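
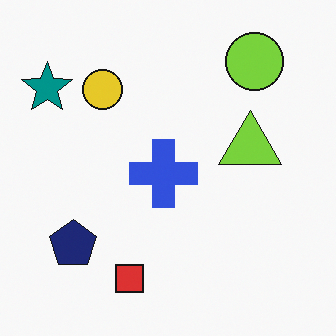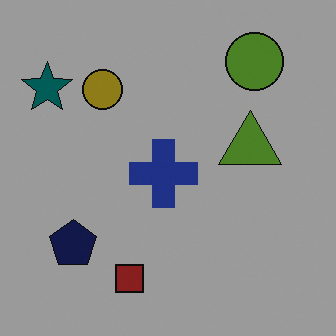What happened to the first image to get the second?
The image was substantially darkened.

Every pixel — background and shapes alike — is uniformly darkened.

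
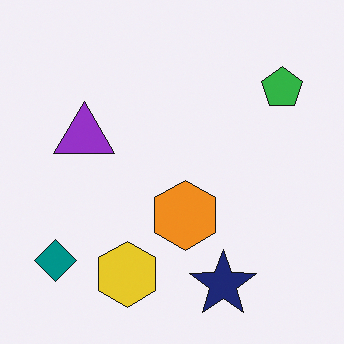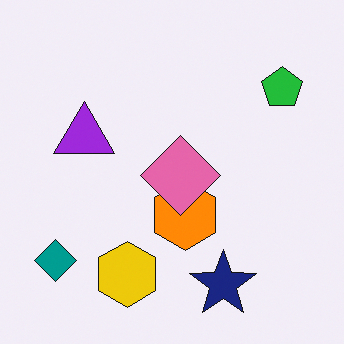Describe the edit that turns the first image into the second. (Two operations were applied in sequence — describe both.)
Slightly oversaturated, then overlaid with an additional pink diamond.

All colors are more vivid — a global saturation change. A pink diamond appears in the second image that is absent from the first.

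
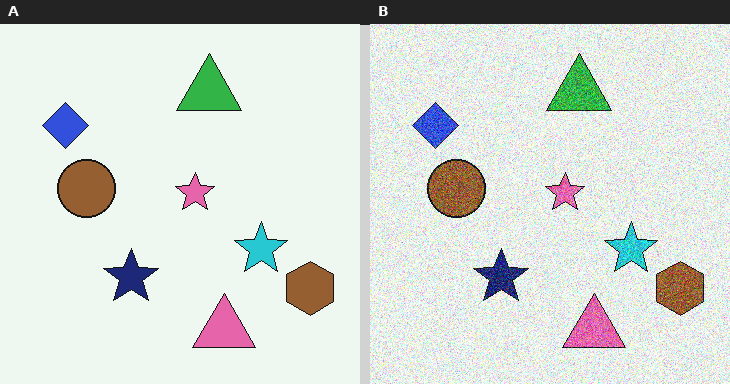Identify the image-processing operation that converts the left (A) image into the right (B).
The right (B) image is the left (A) degraded with heavy additive noise.

Random speckle covers the whole image, including the flat background.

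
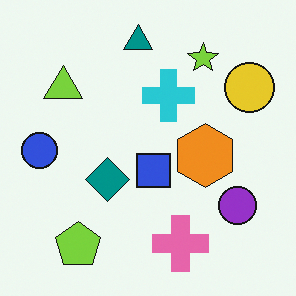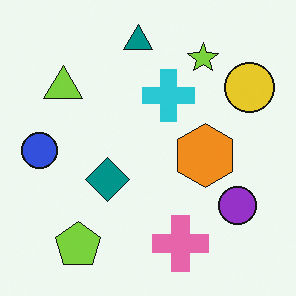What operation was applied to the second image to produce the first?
The transformation is: overlaid with an additional blue square.

A blue square appears in the first image that is absent from the second.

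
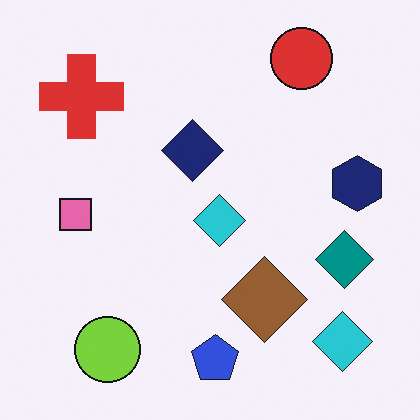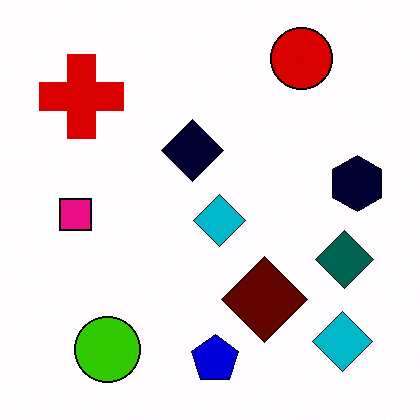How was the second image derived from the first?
Given much higher contrast.

Tones are pushed away from mid-grey across the whole image — a global contrast change.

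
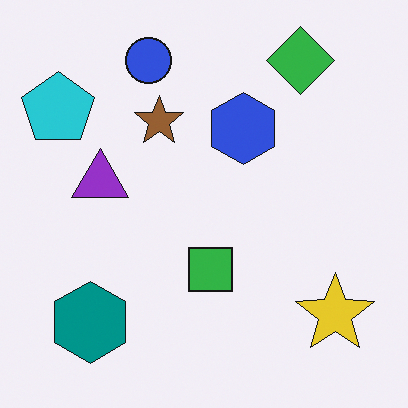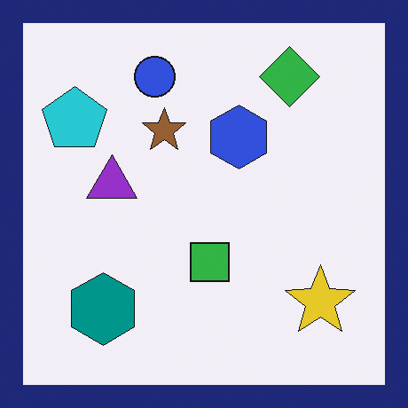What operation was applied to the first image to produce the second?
It was framed with a navy border.

A solid navy frame runs around the edge of the second image, with the content slightly shrunk inside it.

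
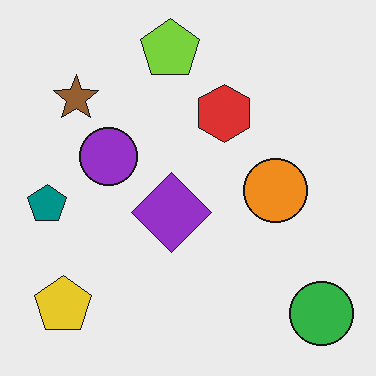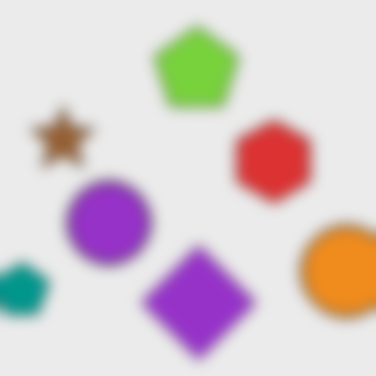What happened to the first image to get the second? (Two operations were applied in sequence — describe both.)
This is the original image cropped to a modestly smaller region and rescaled, then heavily blurred.

The visible shapes are larger and the field of view is narrower; shapes near the original edges may be partly or wholly outside the frame — a crop-and-rescale. Shape edges and outlines are uniformly softened across the whole image.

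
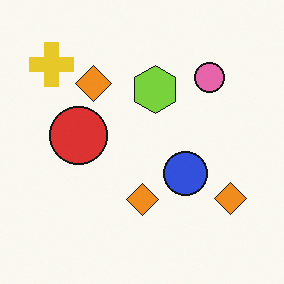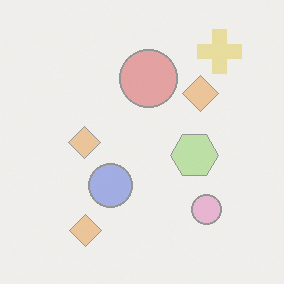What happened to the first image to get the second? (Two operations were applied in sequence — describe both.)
The second image is the first given much lower contrast, then rotated 90° clockwise.

Tones are pushed toward mid-grey across the whole image — a global contrast change. The yellow cross sits in the top-left of the first image and the top-right of the second — consistent with a whole-image 90° clockwise rotation.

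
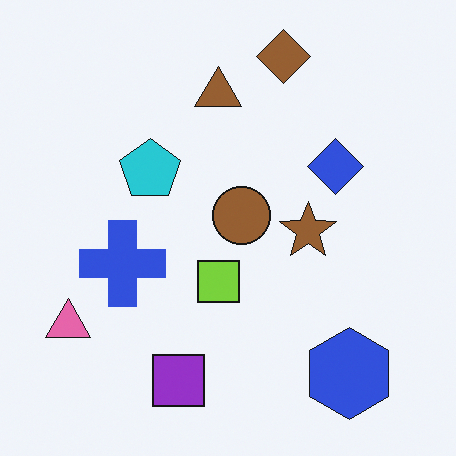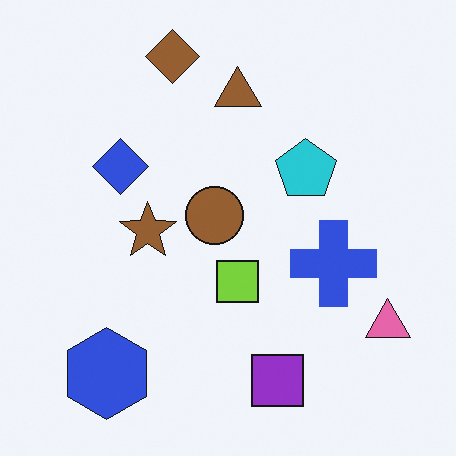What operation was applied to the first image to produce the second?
The image was flipped horizontally (left ↔ right).

The pink triangle is in the bottom-left of the first image and the bottom-right of the second — shapes on opposite sides of the vertical midline have swapped in a mirror flip.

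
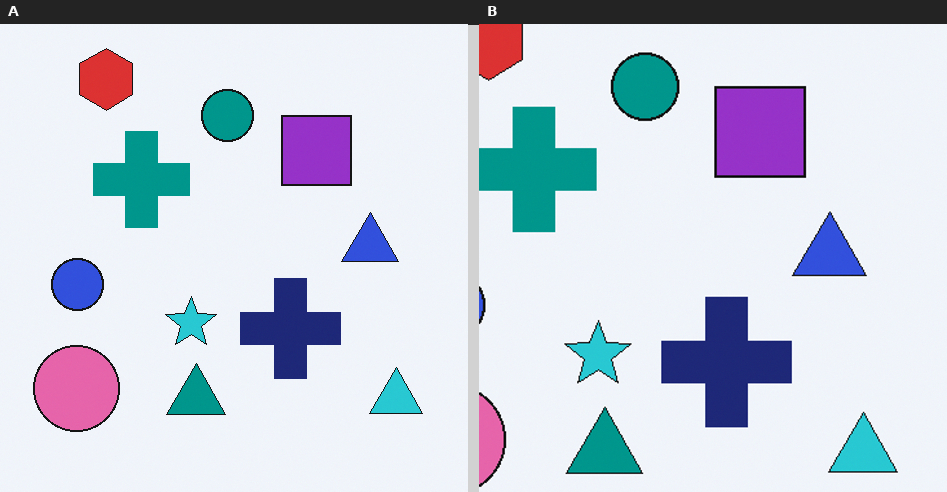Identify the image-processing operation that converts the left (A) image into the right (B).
It was cropped slightly and scaled back up.

The visible shapes are larger and the field of view is narrower; shapes near the original edges may be partly or wholly outside the frame — a crop-and-rescale.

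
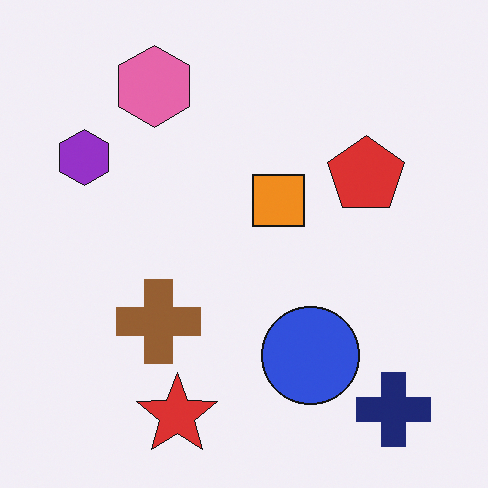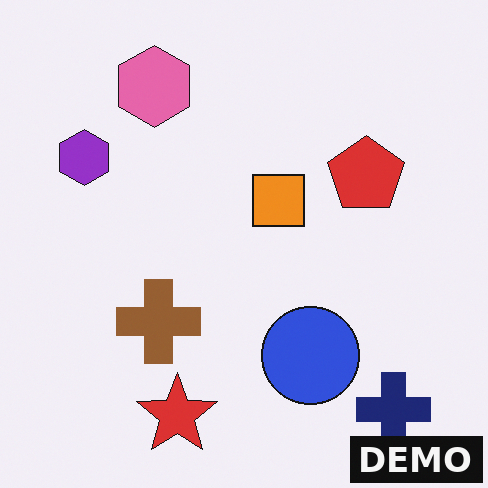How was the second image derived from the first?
It was watermarked with the text "DEMO" in the lower-right corner.

A dark label reading "DEMO" appears in the lower-right corner.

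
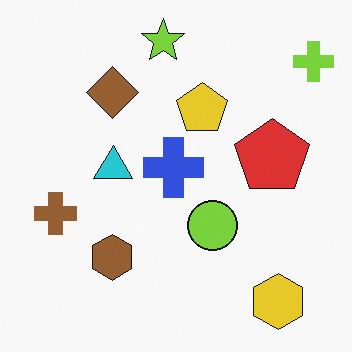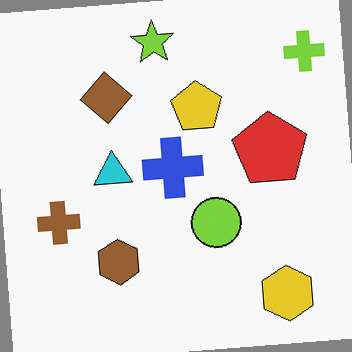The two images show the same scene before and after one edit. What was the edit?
Rotated counter-clockwise by a small amount.

Every shape is tilted by the same angle and the image corners show triangular fill wedges — a whole-image rotation by a non-right angle.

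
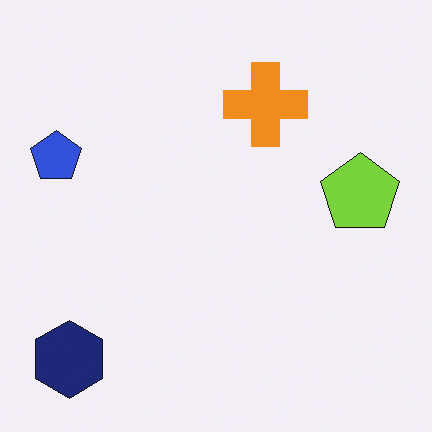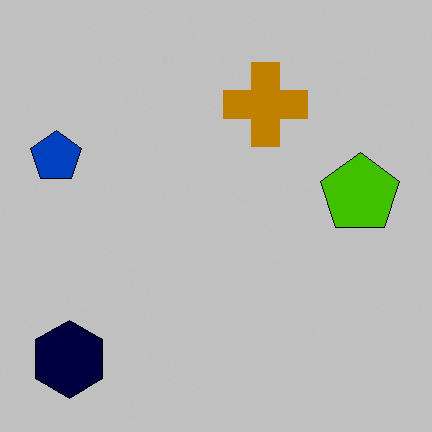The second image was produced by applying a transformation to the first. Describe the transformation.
The second image is the first heavily posterized to just a handful of flat colors.

Each flat color has snapped to a coarser quantized level — most visibly, the near-white background has dropped to a flat grey.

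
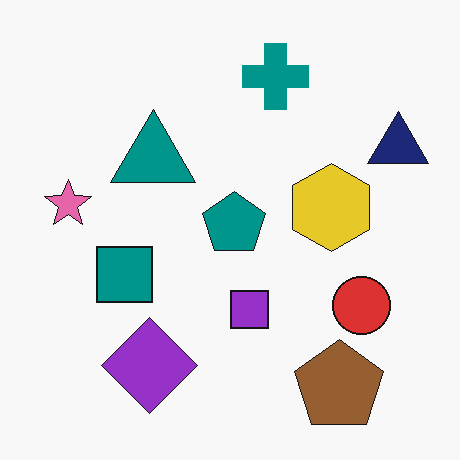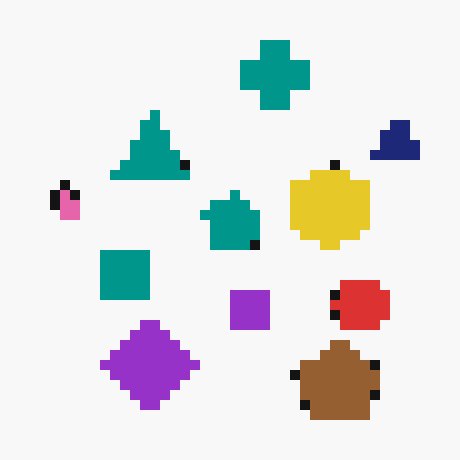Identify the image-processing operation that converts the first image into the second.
The transformation is: coarsely pixelated.

Shapes are reduced to large square blocks; fine edges and outlines are lost — a downscale-then-upscale (mosaic) effect.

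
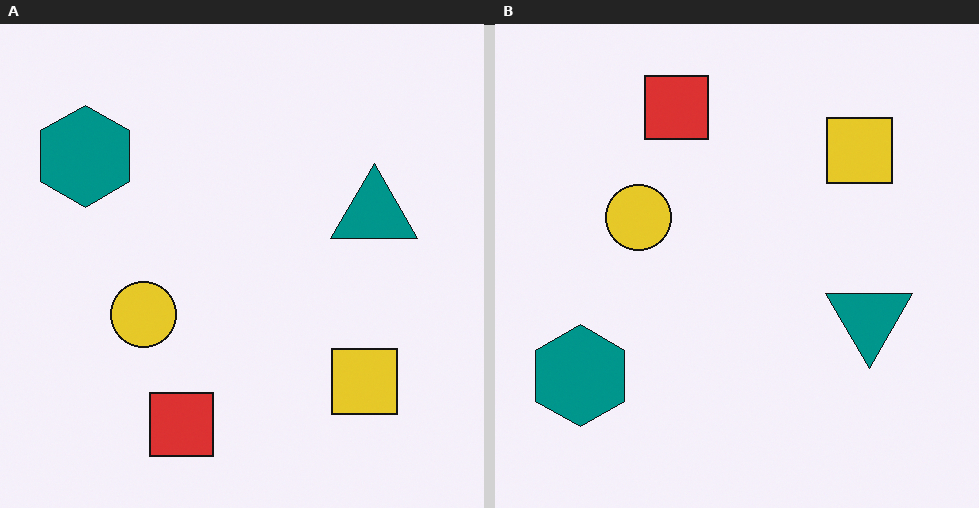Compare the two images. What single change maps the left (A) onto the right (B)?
This is the original image flipped vertically (top ↔ bottom).

The red square is in the bottom of the left (A) image and the top of the right (B) — shapes on opposite sides of the horizontal midline have swapped in a mirror flip.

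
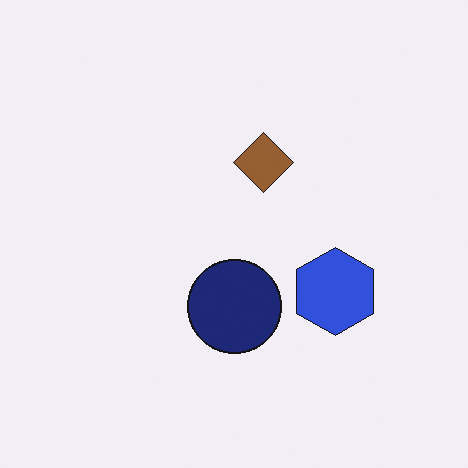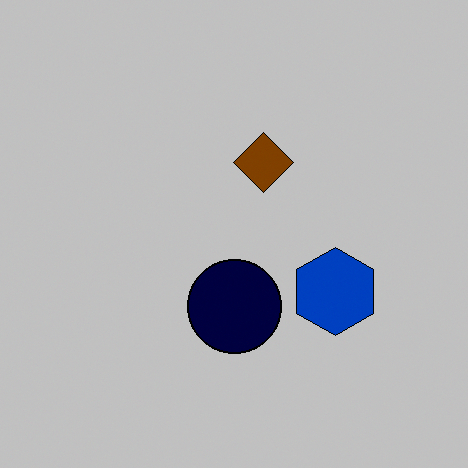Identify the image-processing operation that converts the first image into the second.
The second image is the first heavily posterized to just a handful of flat colors.

Each flat color has snapped to a coarser quantized level — most visibly, the near-white background has dropped to a flat grey.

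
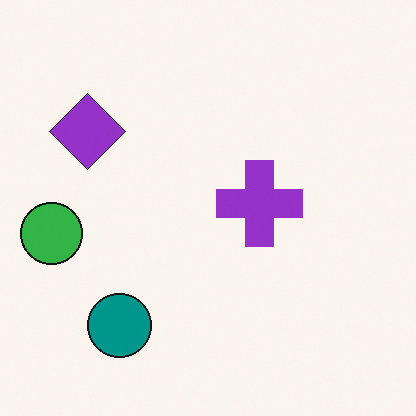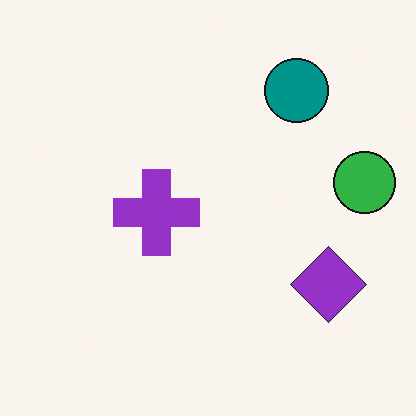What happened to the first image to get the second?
The second image is the first rotated 180°.

The green circle sits in the left of the first image and the right of the second — consistent with a whole-image 180° rotation.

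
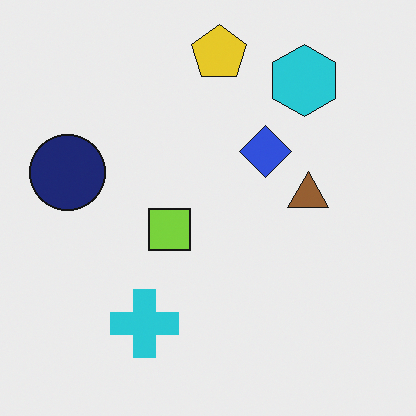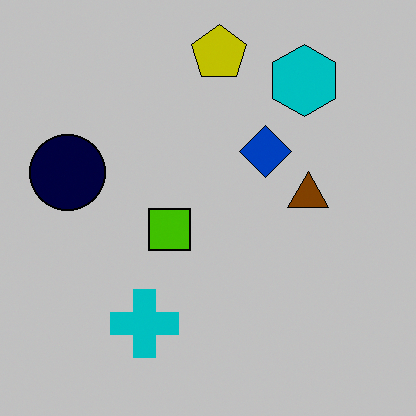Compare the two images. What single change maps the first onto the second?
This is the original image aggressively posterized.

Each flat color has snapped to a coarser quantized level — most visibly, the near-white background has dropped to a flat grey.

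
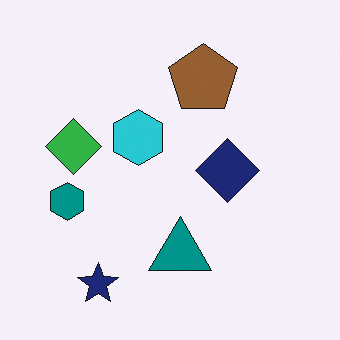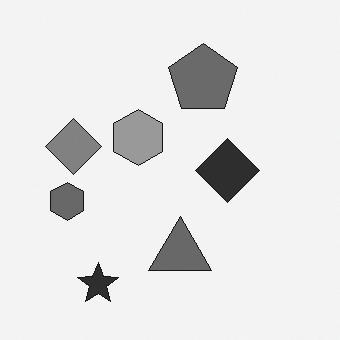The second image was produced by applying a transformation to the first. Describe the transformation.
The transformation is: converted to grayscale.

All color is removed — every shape is now a shade of grey.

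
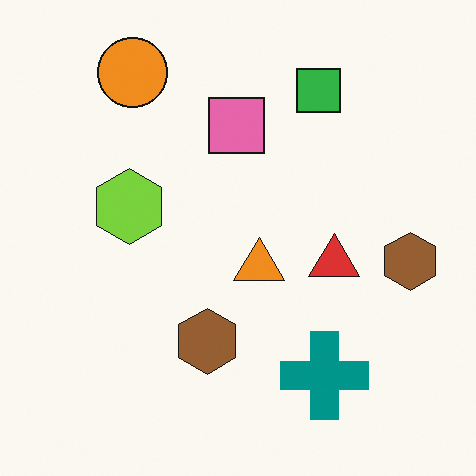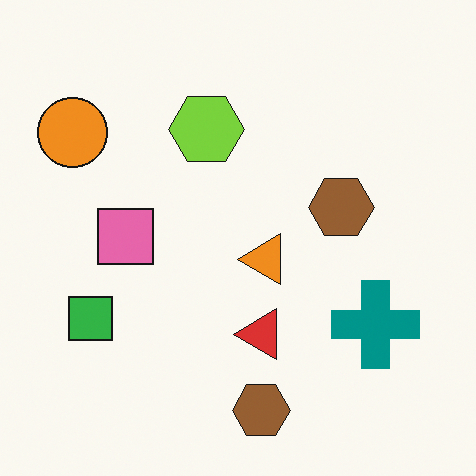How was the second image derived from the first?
The second image is the first transposed (reflected across the top-left ↔ bottom-right diagonal).

Shapes have swapped their row and column positions — what was in the top-right is now in the bottom-left — a diagonal reflection.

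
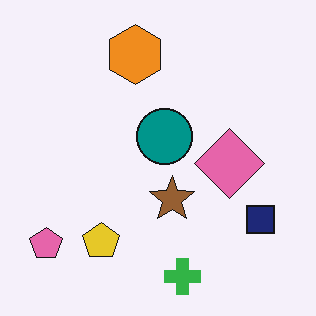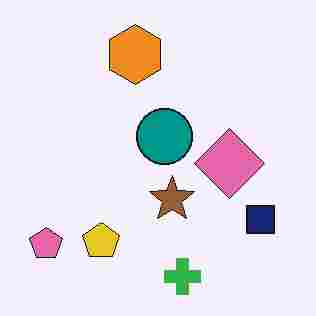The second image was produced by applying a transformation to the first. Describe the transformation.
It was heavily JPEG-compressed with obvious blocking artifacts.

Blocky 8×8 compression artifacts appear around shape edges and the flat background shows ringing — characteristic JPEG degradation.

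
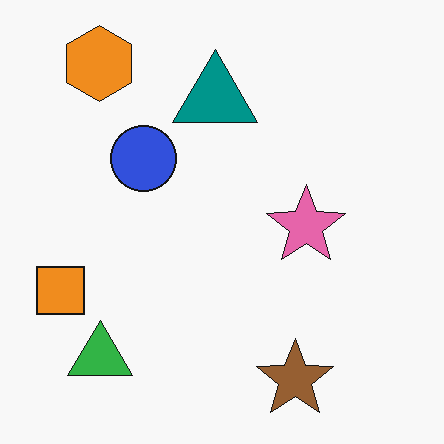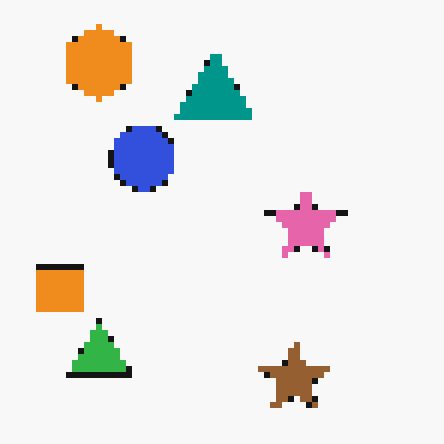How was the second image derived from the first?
The image was moderately pixelated.

Shapes are reduced to large square blocks; fine edges and outlines are lost — a downscale-then-upscale (mosaic) effect.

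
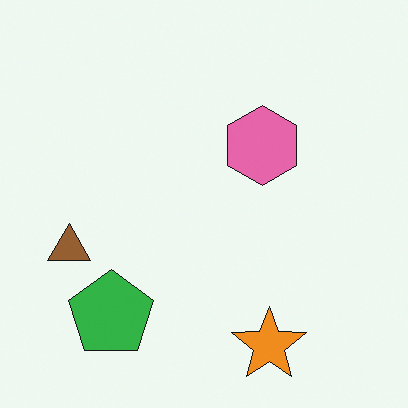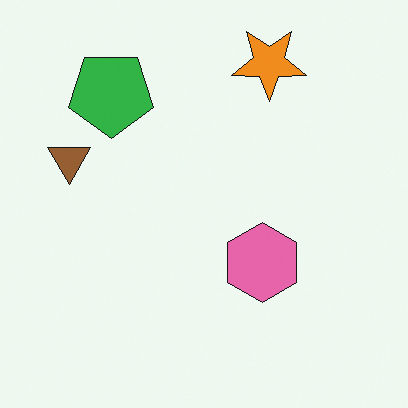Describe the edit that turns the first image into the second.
The transformation is: flipped vertically (top ↔ bottom).

The orange star is in the bottom of the first image and the top of the second — shapes on opposite sides of the horizontal midline have swapped in a mirror flip.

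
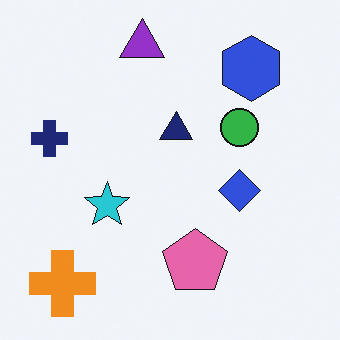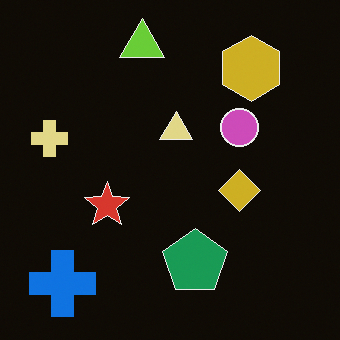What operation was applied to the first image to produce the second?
Color-inverted (negative).

The light background has become dark and every shape's color is its complement — a photographic negative.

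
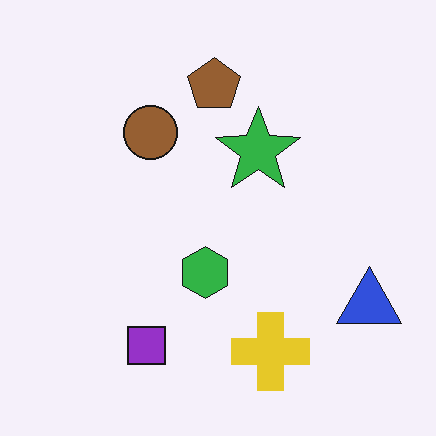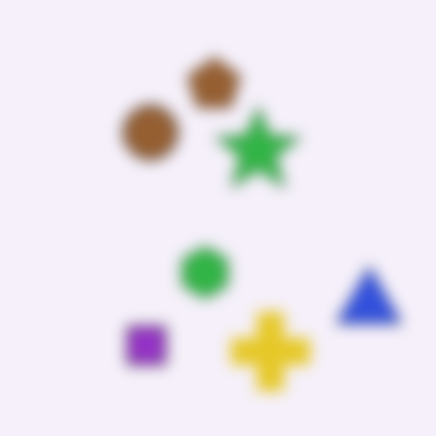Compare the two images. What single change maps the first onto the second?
The image was strongly gaussian-blurred.

Shape edges and outlines are uniformly softened across the whole image.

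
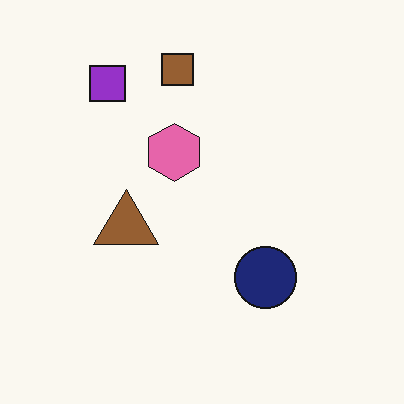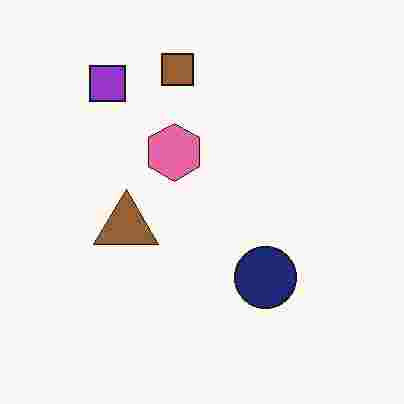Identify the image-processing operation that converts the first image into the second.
This is the original image heavily JPEG-compressed with obvious blocking artifacts.

Blocky 8×8 compression artifacts appear around shape edges and the flat background shows ringing — characteristic JPEG degradation.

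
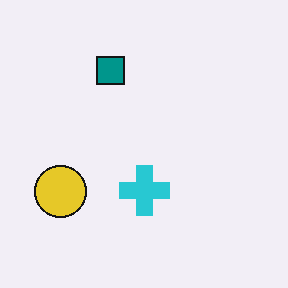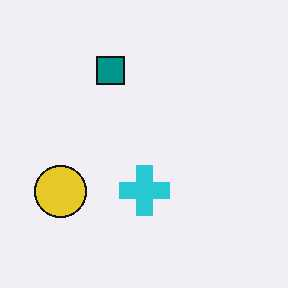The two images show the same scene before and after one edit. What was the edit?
The image was given moderate JPEG compression.

Blocky 8×8 compression artifacts appear around shape edges and the flat background shows ringing — characteristic JPEG degradation.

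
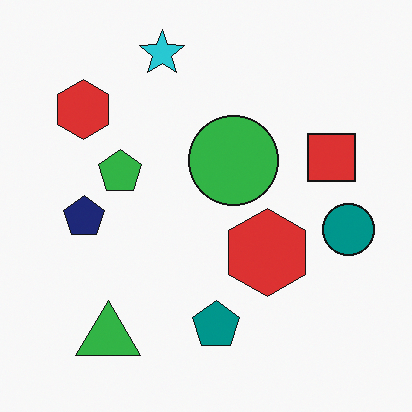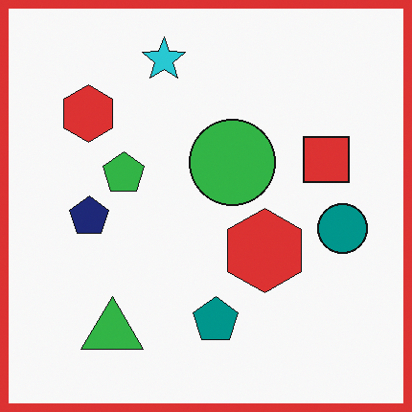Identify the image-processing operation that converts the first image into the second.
The second image is the first framed with a red border.

A solid red frame runs around the edge of the second image, with the content slightly shrunk inside it.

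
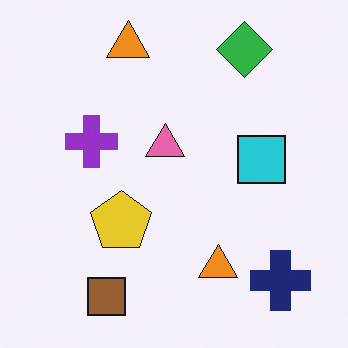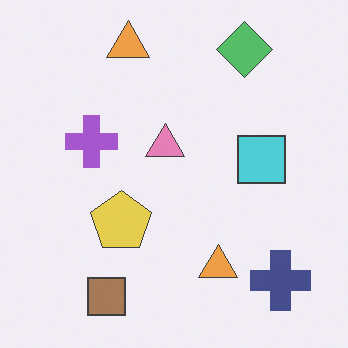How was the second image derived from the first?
The image was given slightly reduced contrast.

Tones are pushed toward mid-grey across the whole image — a global contrast change.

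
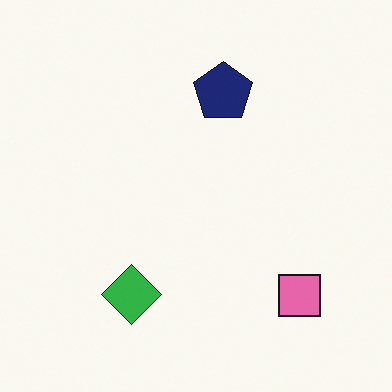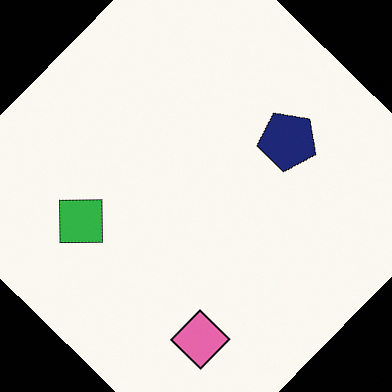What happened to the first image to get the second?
The image was rotated clockwise by a large amount — several tens of degrees.

Every shape is tilted by the same angle and the image corners show triangular fill wedges — a whole-image rotation by a non-right angle.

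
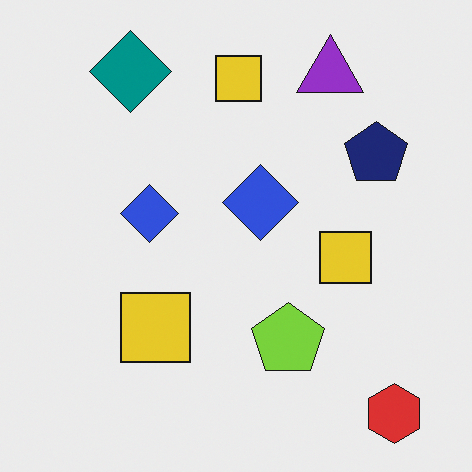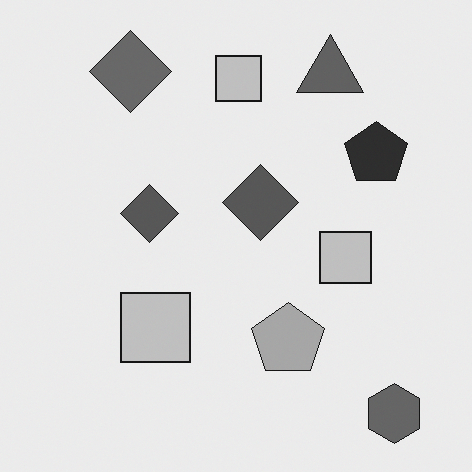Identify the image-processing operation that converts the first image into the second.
The second image is the first converted to grayscale.

All color is removed — every shape is now a shade of grey.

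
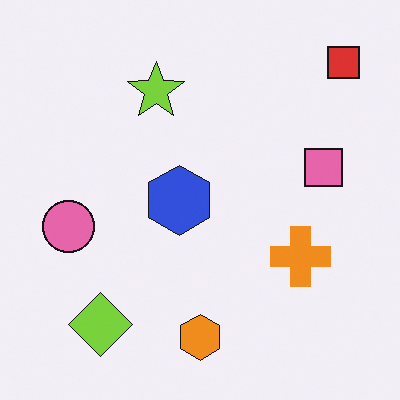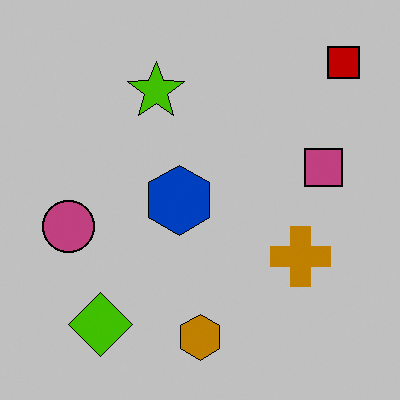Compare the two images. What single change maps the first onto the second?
The second image is the first heavily posterized to just a handful of flat colors.

Each flat color has snapped to a coarser quantized level — most visibly, the near-white background has dropped to a flat grey.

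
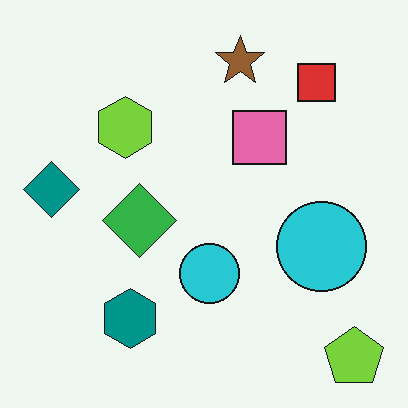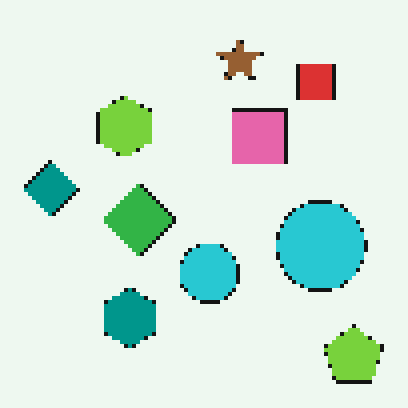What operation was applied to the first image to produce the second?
It was lightly pixelated (a mild mosaic effect).

Shapes are reduced to large square blocks; fine edges and outlines are lost — a downscale-then-upscale (mosaic) effect.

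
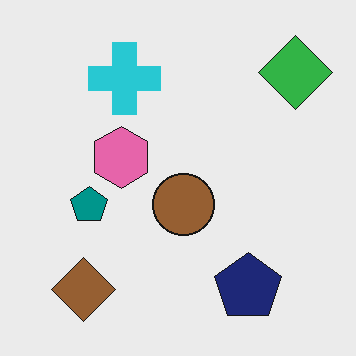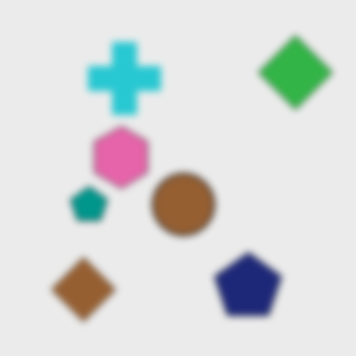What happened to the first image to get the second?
The image was noticeably gaussian-blurred.

Shape edges and outlines are uniformly softened across the whole image.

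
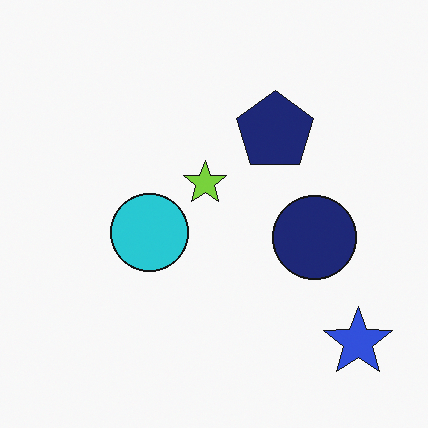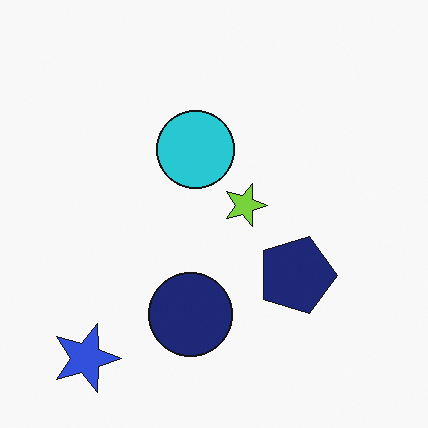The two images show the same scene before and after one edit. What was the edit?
The transformation is: rotated 90° clockwise.

The blue star sits in the bottom-right of the first image and the bottom-left of the second — consistent with a whole-image 90° clockwise rotation.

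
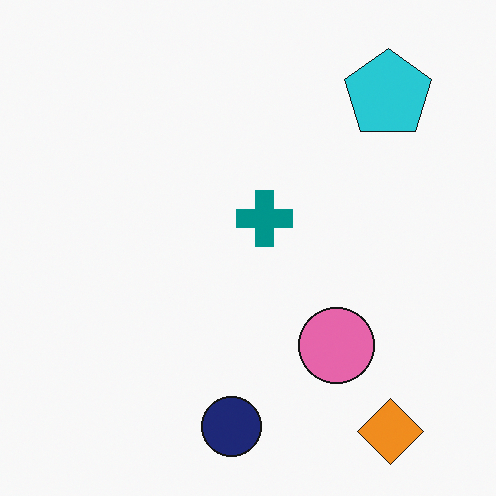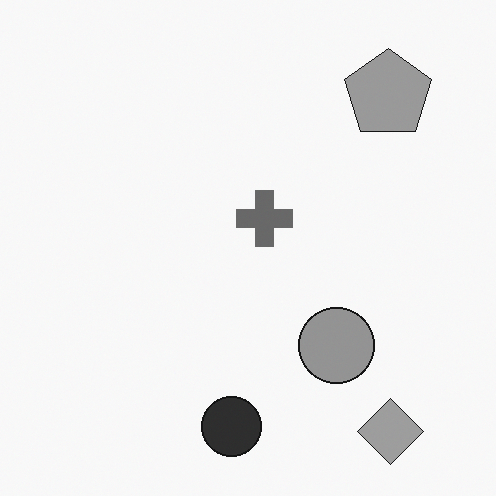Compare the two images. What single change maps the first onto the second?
It was converted to grayscale.

All color is removed — every shape is now a shade of grey.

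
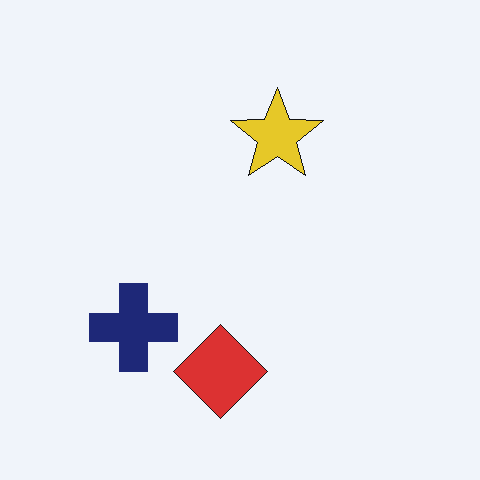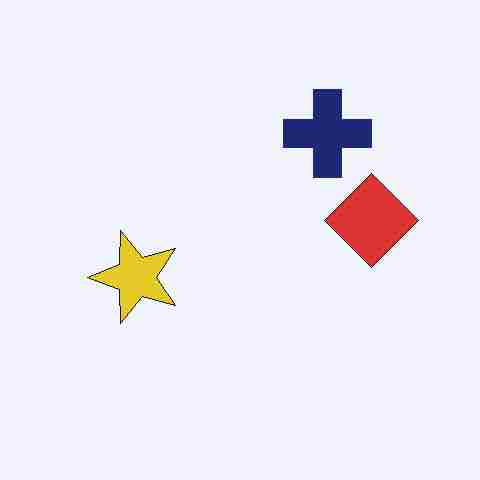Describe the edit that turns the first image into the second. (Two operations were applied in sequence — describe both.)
This is the original image degraded with heavy JPEG compression, then transposed (reflected across the top-left ↔ bottom-right diagonal).

Blocky 8×8 compression artifacts appear around shape edges and the flat background shows ringing — characteristic JPEG degradation. Shapes have swapped their row and column positions — what was in the top-right is now in the bottom-left — a diagonal reflection.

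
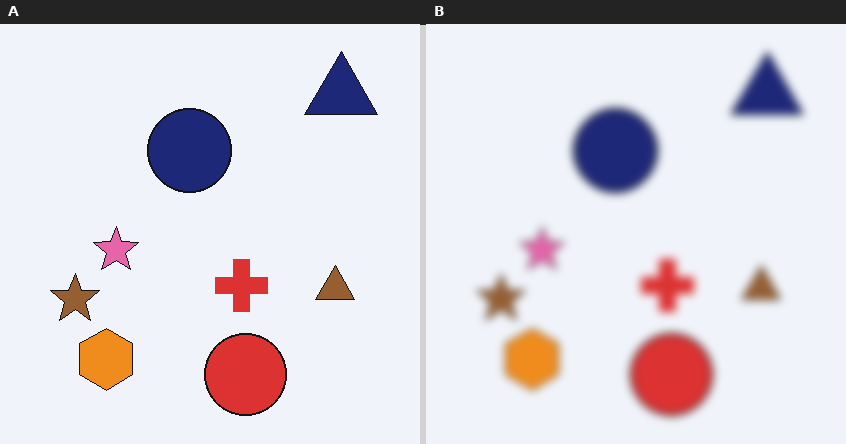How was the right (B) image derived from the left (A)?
The right (B) image is the left (A) noticeably gaussian-blurred.

Shape edges and outlines are uniformly softened across the whole image.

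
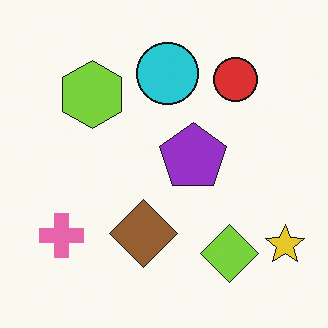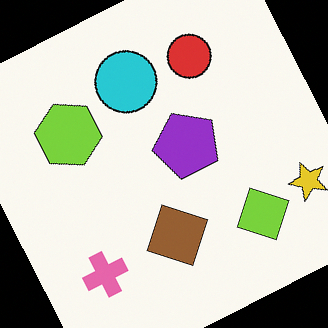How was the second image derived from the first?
This is the original image rotated counter-clockwise by a clearly visible amount.

Every shape is tilted by the same angle and the image corners show triangular fill wedges — a whole-image rotation by a non-right angle.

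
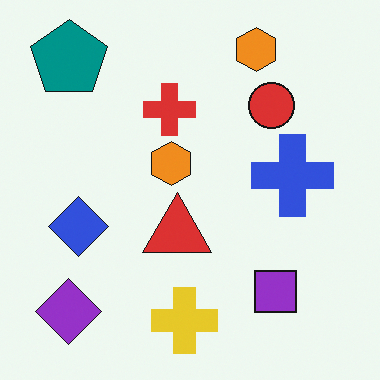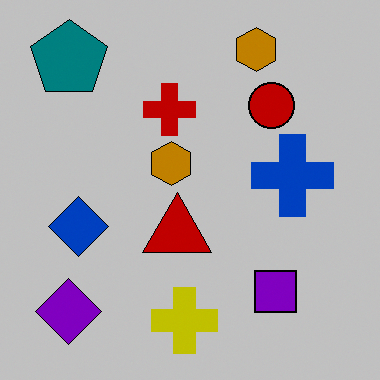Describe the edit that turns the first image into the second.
The second image is the first aggressively posterized.

Each flat color has snapped to a coarser quantized level — most visibly, the near-white background has dropped to a flat grey.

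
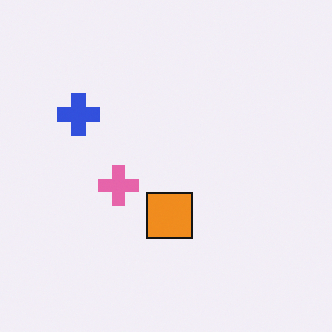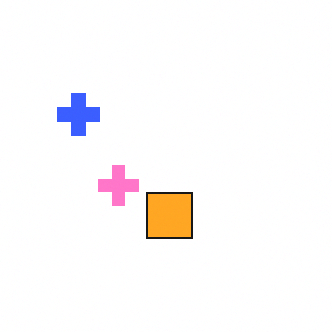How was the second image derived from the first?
Brightened a little.

Every pixel — background and shapes alike — is uniformly brightened.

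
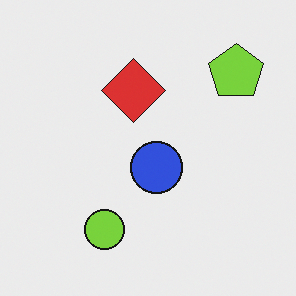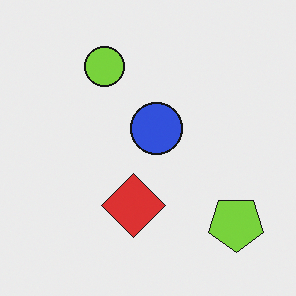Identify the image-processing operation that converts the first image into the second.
This is the original image flipped vertically (top ↔ bottom).

The lime circle is in the bottom of the first image and the top of the second — shapes on opposite sides of the horizontal midline have swapped in a mirror flip.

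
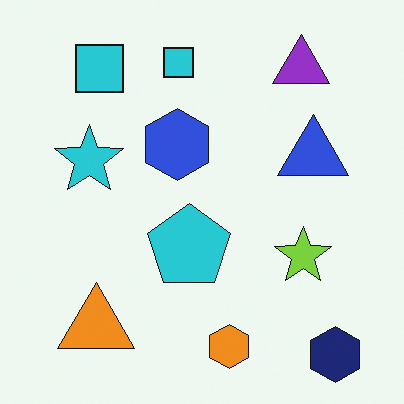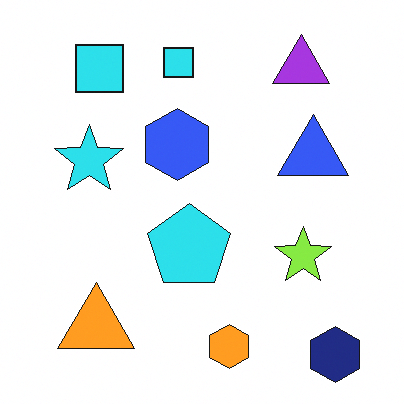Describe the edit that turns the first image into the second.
The image was slightly brightened.

Every pixel — background and shapes alike — is uniformly brightened.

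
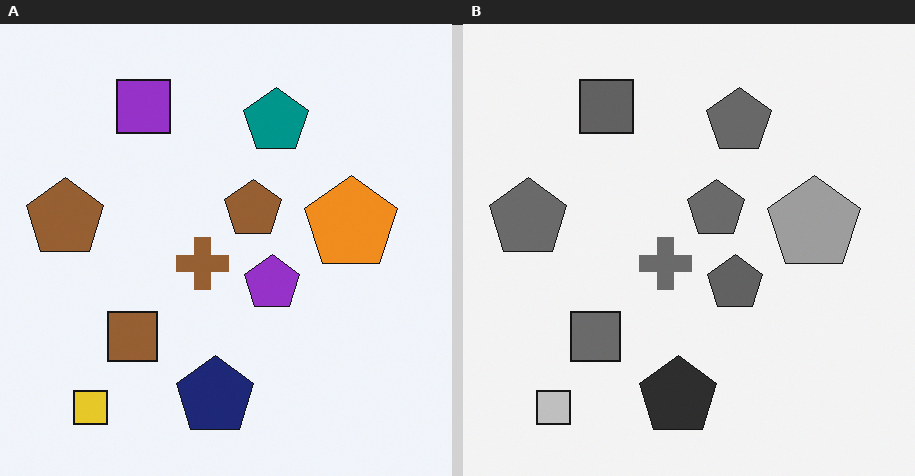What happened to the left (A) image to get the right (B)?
The image was converted to grayscale.

All color is removed — every shape is now a shade of grey.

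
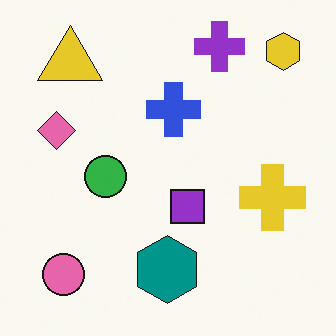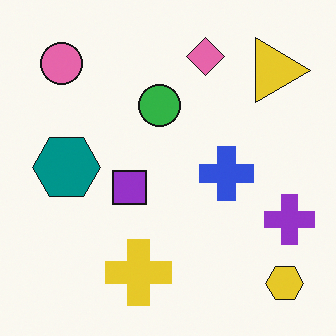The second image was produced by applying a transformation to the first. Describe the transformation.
The second image is the first rotated 90° clockwise.

The yellow hexagon sits in the top-right of the first image and the bottom-right of the second — consistent with a whole-image 90° clockwise rotation.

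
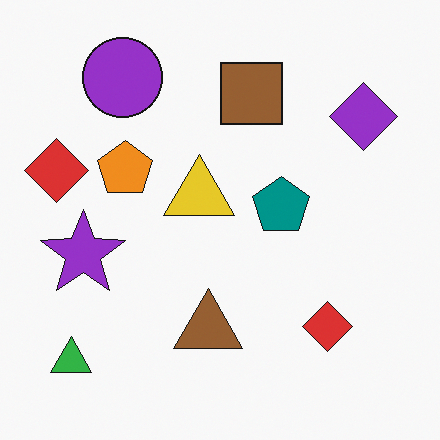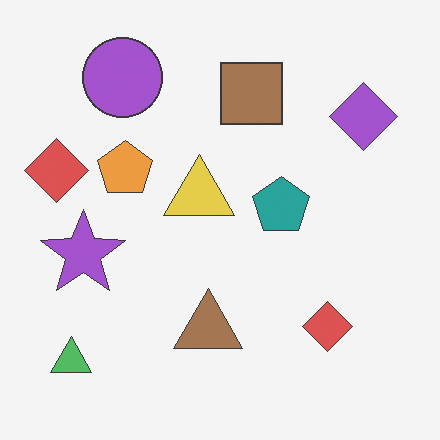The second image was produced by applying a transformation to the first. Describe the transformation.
This is the original image given slightly reduced contrast.

Tones are pushed toward mid-grey across the whole image — a global contrast change.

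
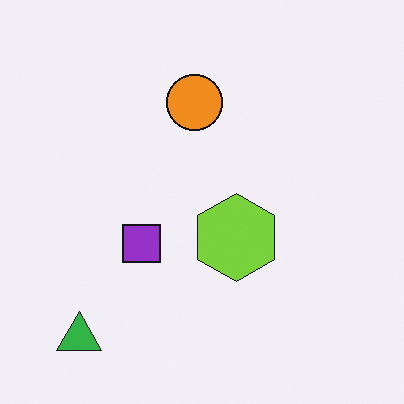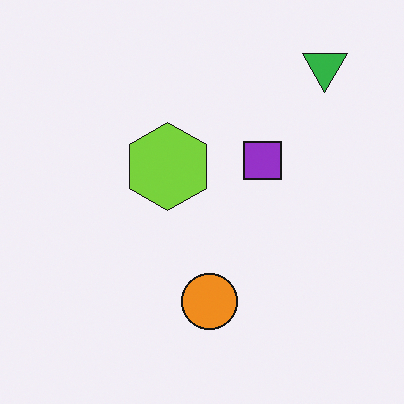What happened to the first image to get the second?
Rotated 180°.

The green triangle sits in the bottom-left of the first image and the top-right of the second — consistent with a whole-image 180° rotation.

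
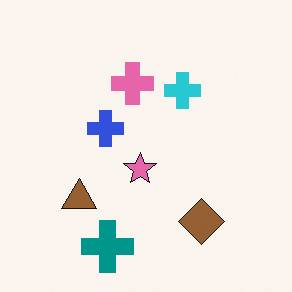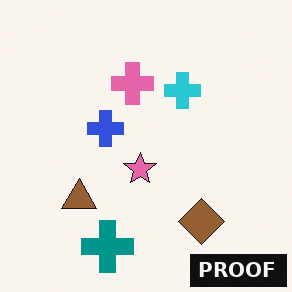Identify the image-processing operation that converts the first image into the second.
The image was watermarked with the text "PROOF" in the lower-right corner.

A dark label reading "PROOF" appears in the lower-right corner.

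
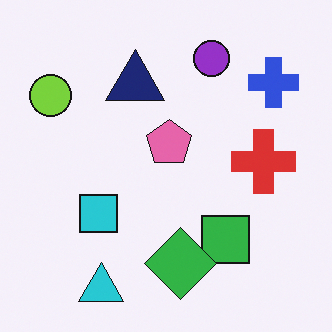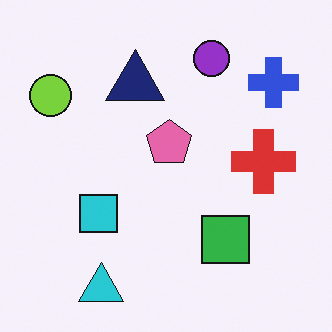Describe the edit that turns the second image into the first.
It was overlaid with an additional green diamond.

A green diamond appears in the first image that is absent from the second.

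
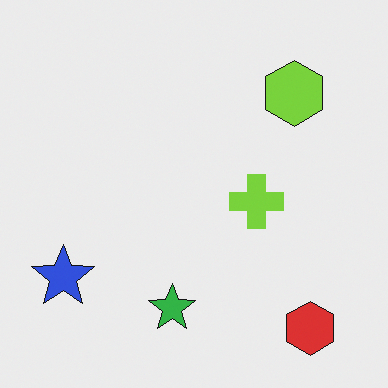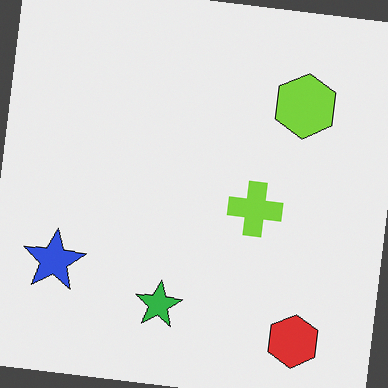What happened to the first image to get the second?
Rotated clockwise by a small amount.

Every shape is tilted by the same angle and the image corners show triangular fill wedges — a whole-image rotation by a non-right angle.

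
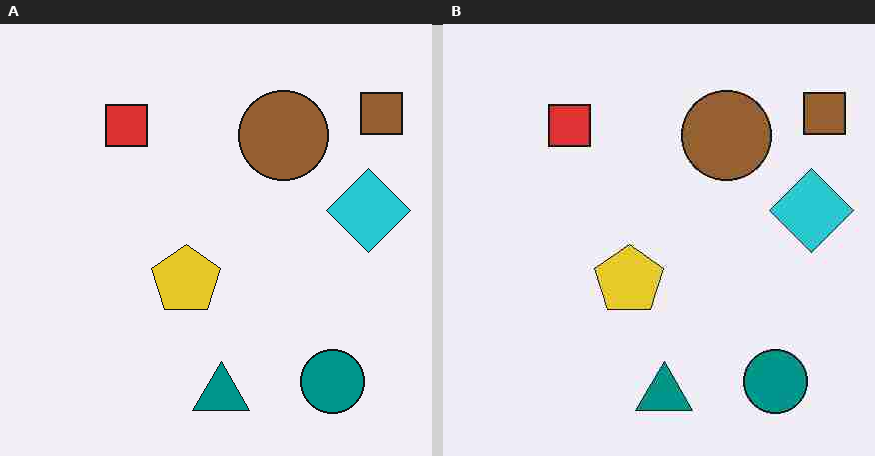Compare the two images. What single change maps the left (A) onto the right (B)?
It was heavily JPEG-compressed with obvious blocking artifacts.

Blocky 8×8 compression artifacts appear around shape edges and the flat background shows ringing — characteristic JPEG degradation.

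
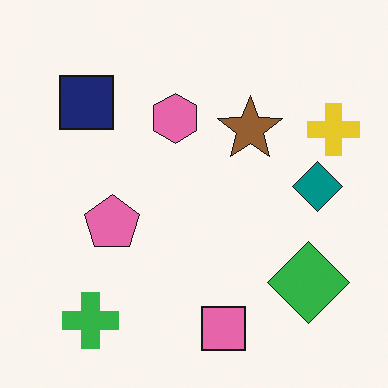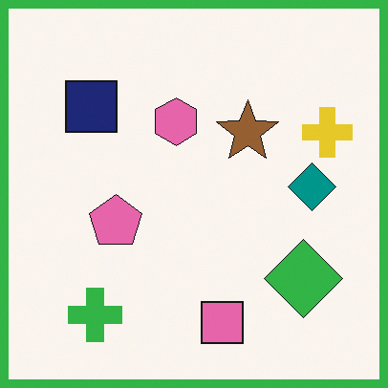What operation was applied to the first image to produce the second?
The second image is the first framed with a green border.

A solid green frame runs around the edge of the second image, with the content slightly shrunk inside it.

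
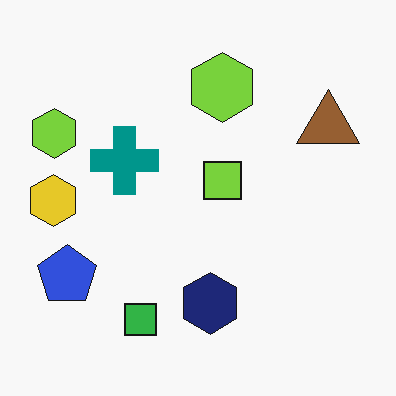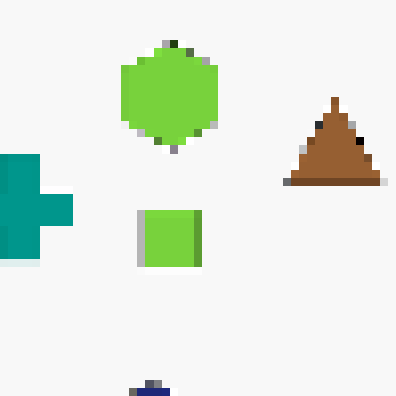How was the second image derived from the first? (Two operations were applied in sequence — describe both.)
This is the original image cropped slightly and scaled back up, then pixelated into visible square blocks.

The visible shapes are larger and the field of view is narrower; shapes near the original edges may be partly or wholly outside the frame — a crop-and-rescale. Shapes are reduced to large square blocks; fine edges and outlines are lost — a downscale-then-upscale (mosaic) effect.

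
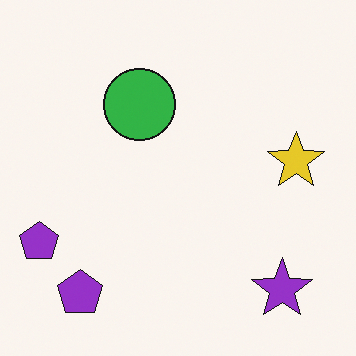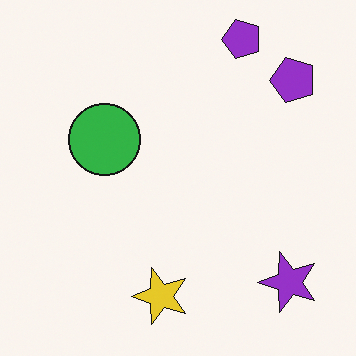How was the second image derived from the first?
Transposed (reflected across the top-left ↔ bottom-right diagonal).

Shapes have swapped their row and column positions — what was in the top-right is now in the bottom-left — a diagonal reflection.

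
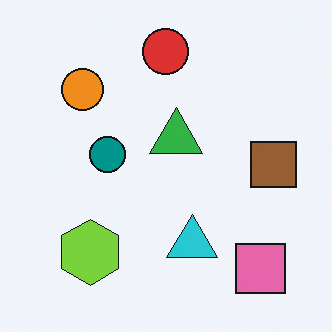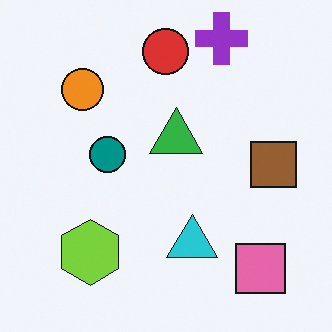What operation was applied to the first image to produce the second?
The transformation is: overlaid with an additional purple cross.

A purple cross appears in the second image that is absent from the first.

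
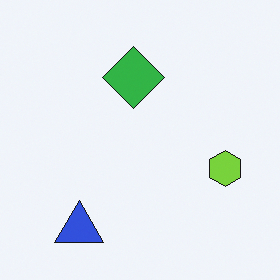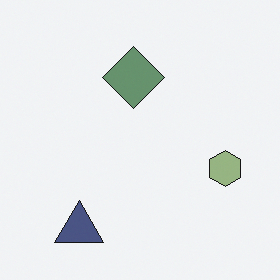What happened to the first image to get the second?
This is the original image heavily desaturated.

All colors are more muted and greyish — a global saturation change.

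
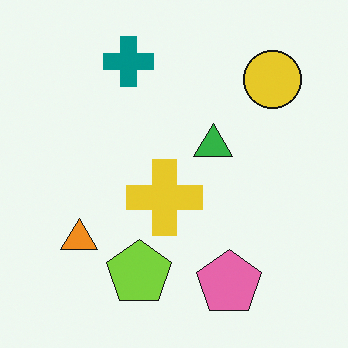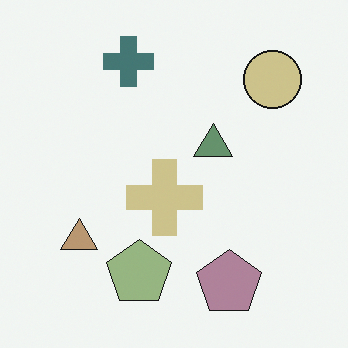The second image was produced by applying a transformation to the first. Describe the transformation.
The image was made much more muted (saturation change).

All colors are more muted and greyish — a global saturation change.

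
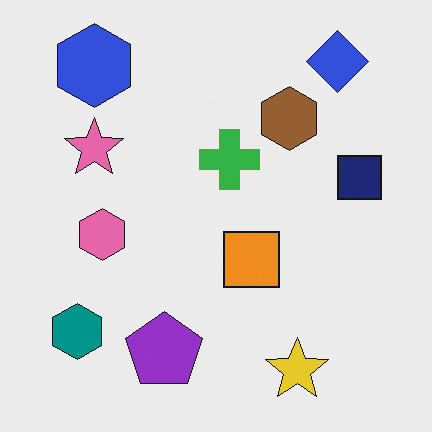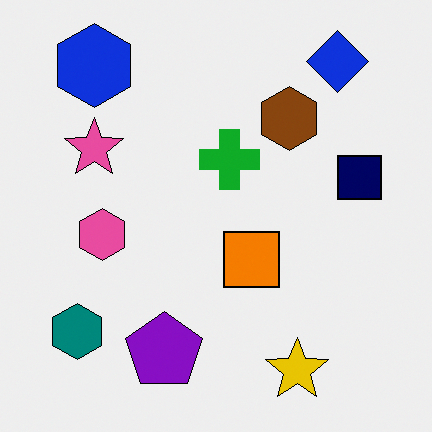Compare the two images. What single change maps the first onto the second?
The image was given slightly increased contrast.

Tones are pushed away from mid-grey across the whole image — a global contrast change.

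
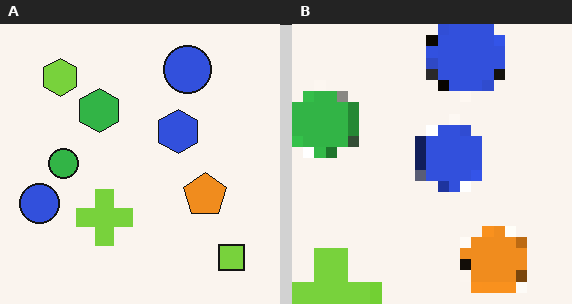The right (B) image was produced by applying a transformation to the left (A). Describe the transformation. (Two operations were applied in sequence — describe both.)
Cropped tightly and scaled back up, then heavily pixelated into large blocks.

The visible shapes are larger and the field of view is narrower; shapes near the original edges may be partly or wholly outside the frame — a crop-and-rescale. Shapes are reduced to large square blocks; fine edges and outlines are lost — a downscale-then-upscale (mosaic) effect.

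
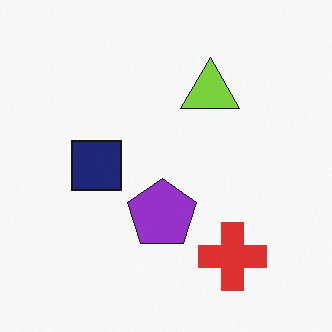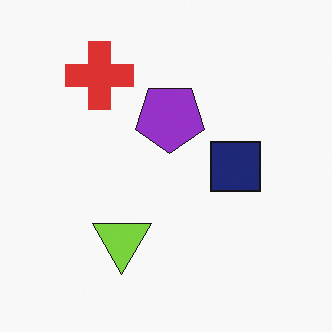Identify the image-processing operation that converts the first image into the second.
It was rotated 180°.

The red cross sits in the bottom-right of the first image and the top-left of the second — consistent with a whole-image 180° rotation.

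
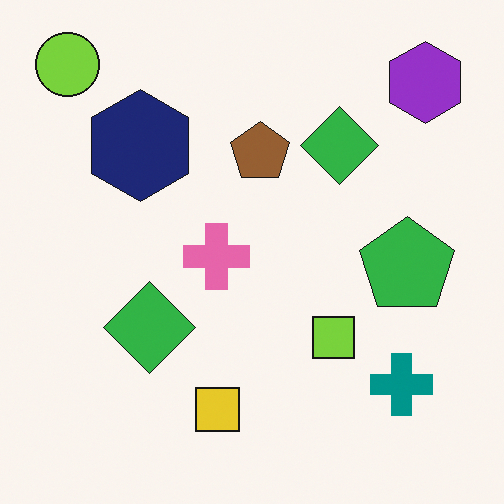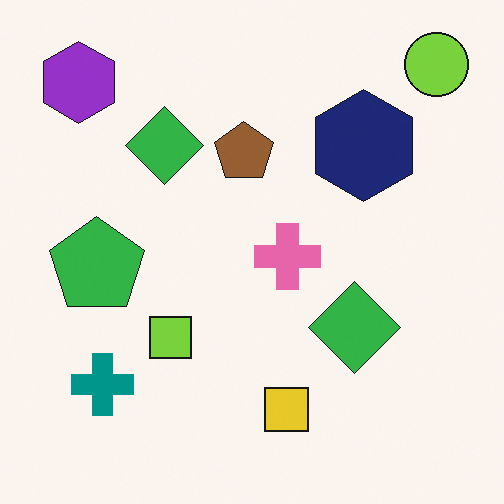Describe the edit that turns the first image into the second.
This is the original image flipped horizontally (left ↔ right).

The lime circle is in the top-left of the first image and the top-right of the second — shapes on opposite sides of the vertical midline have swapped in a mirror flip.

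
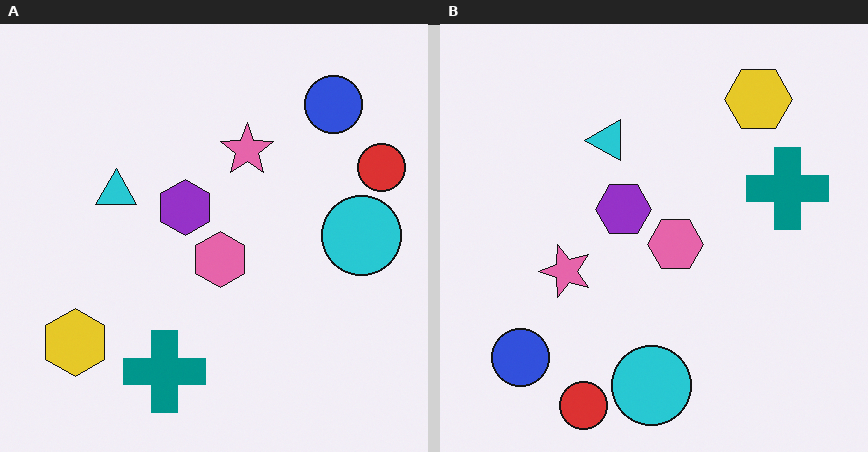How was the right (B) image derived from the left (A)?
Transposed (reflected across the top-left ↔ bottom-right diagonal).

Shapes have swapped their row and column positions — what was in the top-right is now in the bottom-left — a diagonal reflection.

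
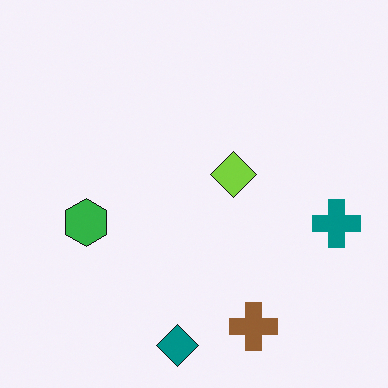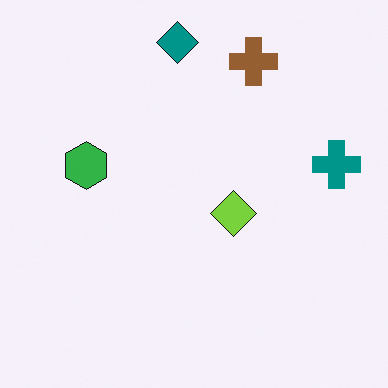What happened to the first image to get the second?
The transformation is: flipped vertically (top ↔ bottom).

The teal diamond is in the bottom of the first image and the top of the second — shapes on opposite sides of the horizontal midline have swapped in a mirror flip.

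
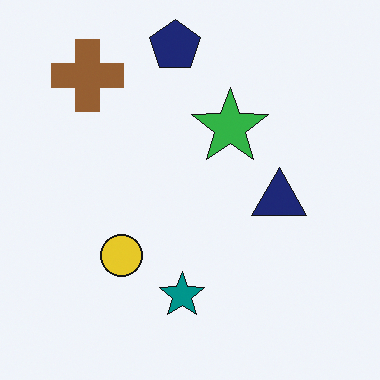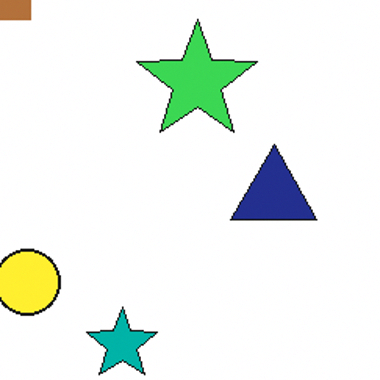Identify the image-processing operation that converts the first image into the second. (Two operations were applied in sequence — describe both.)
It was brightened a little, then cropped to a modestly smaller region and rescaled.

Every pixel — background and shapes alike — is uniformly brightened. The visible shapes are larger and the field of view is narrower; shapes near the original edges may be partly or wholly outside the frame — a crop-and-rescale.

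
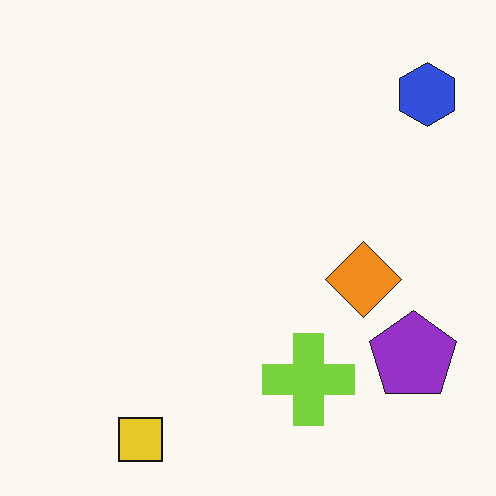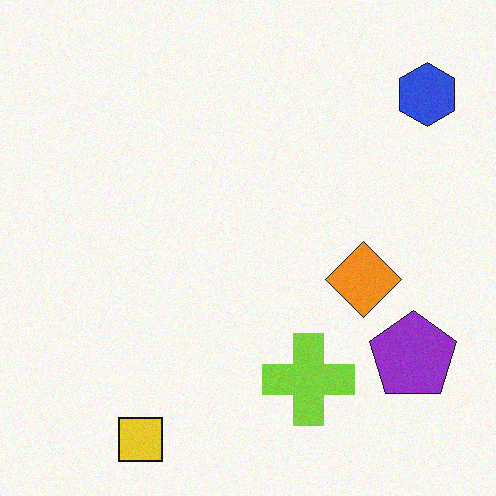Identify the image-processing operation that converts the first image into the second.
The image was degraded with subtle gaussian noise.

Random speckle covers the whole image, including the flat background.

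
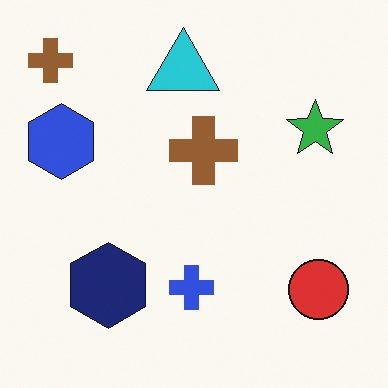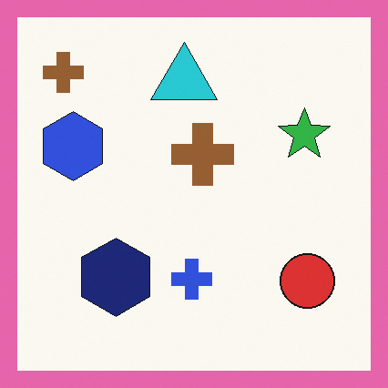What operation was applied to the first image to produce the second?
It was framed with a pink border.

A solid pink frame runs around the edge of the second image, with the content slightly shrunk inside it.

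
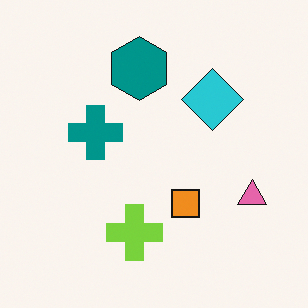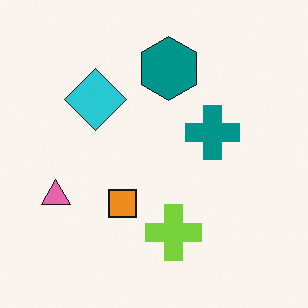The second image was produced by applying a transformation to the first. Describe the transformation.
The transformation is: flipped horizontally (left ↔ right).

The pink triangle is in the right of the first image and the left of the second — shapes on opposite sides of the vertical midline have swapped in a mirror flip.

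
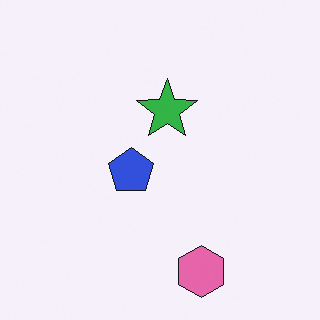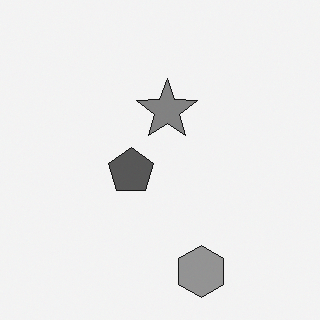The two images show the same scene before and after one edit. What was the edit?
The image was converted to grayscale.

All color is removed — every shape is now a shade of grey.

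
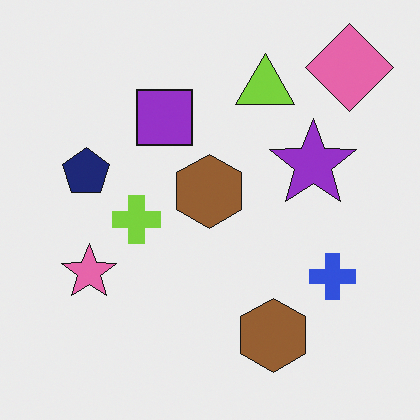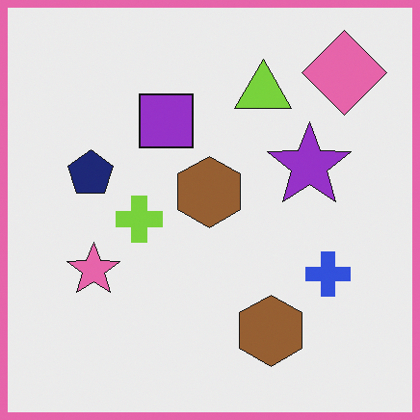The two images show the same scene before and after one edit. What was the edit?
The second image is the first framed with a pink border.

A solid pink frame runs around the edge of the second image, with the content slightly shrunk inside it.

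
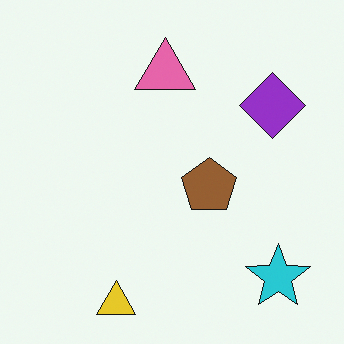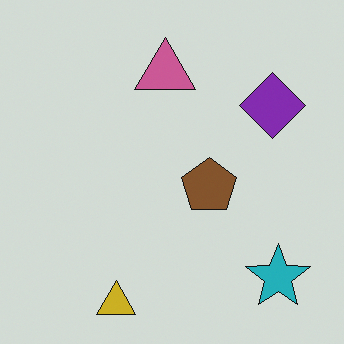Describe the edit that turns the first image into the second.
The image was darkened a little.

Every pixel — background and shapes alike — is uniformly darkened.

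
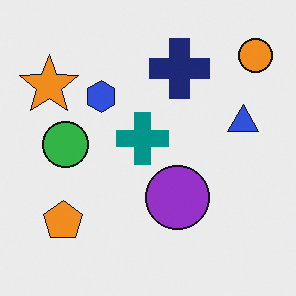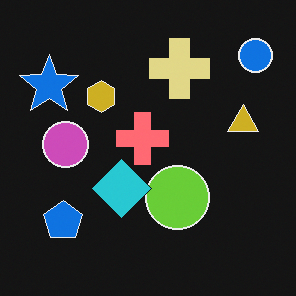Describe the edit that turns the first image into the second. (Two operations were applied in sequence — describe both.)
The transformation is: color-inverted (negative), then overlaid with an additional cyan diamond.

The light background has become dark and every shape's color is its complement — a photographic negative. A cyan diamond appears in the second image that is absent from the first.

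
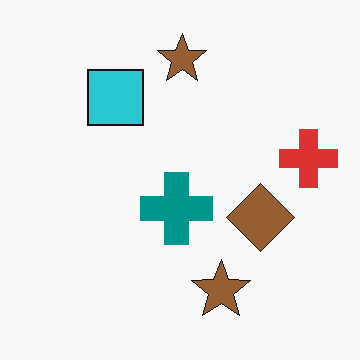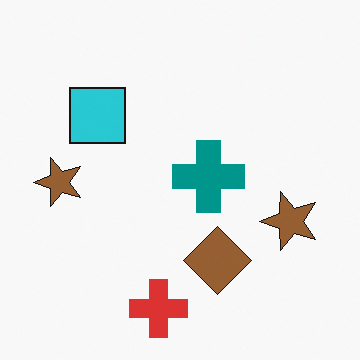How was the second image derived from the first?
Transposed (reflected across the top-left ↔ bottom-right diagonal).

Shapes have swapped their row and column positions — what was in the top-right is now in the bottom-left — a diagonal reflection.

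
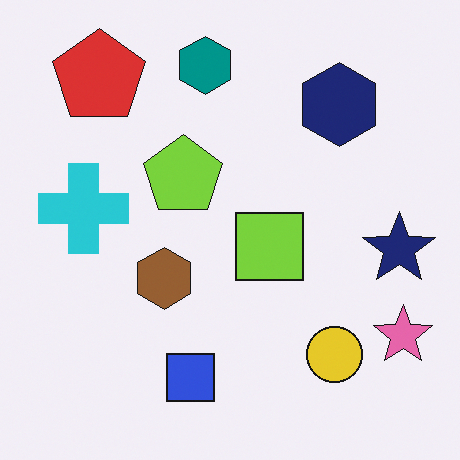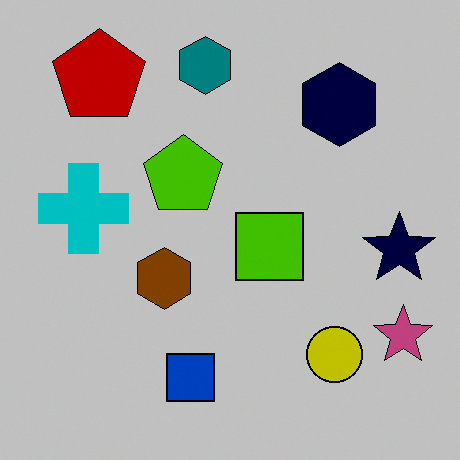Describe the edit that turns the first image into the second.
The second image is the first aggressively posterized.

Each flat color has snapped to a coarser quantized level — most visibly, the near-white background has dropped to a flat grey.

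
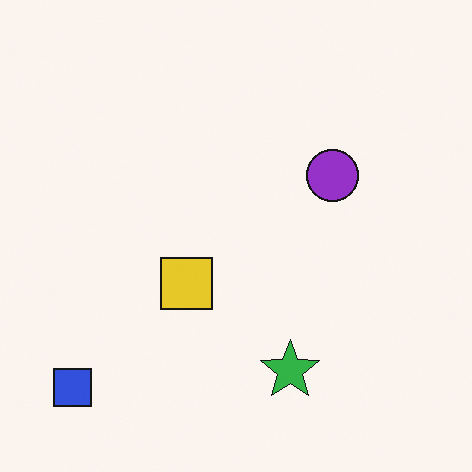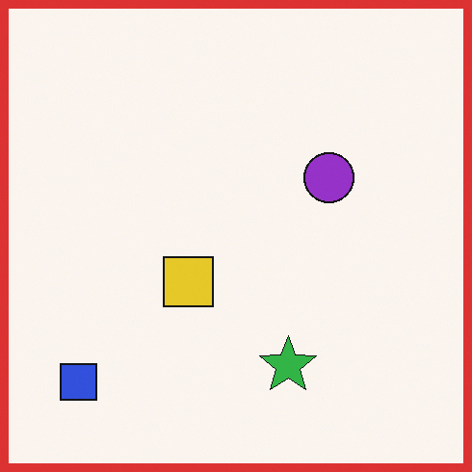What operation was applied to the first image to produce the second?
This is the original image framed with a red border.

A solid red frame runs around the edge of the second image, with the content slightly shrunk inside it.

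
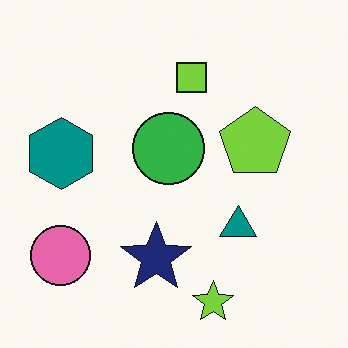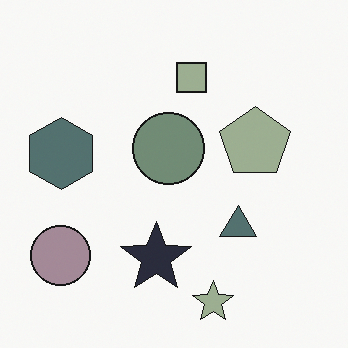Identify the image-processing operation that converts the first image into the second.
It was heavily desaturated.

All colors are more muted and greyish — a global saturation change.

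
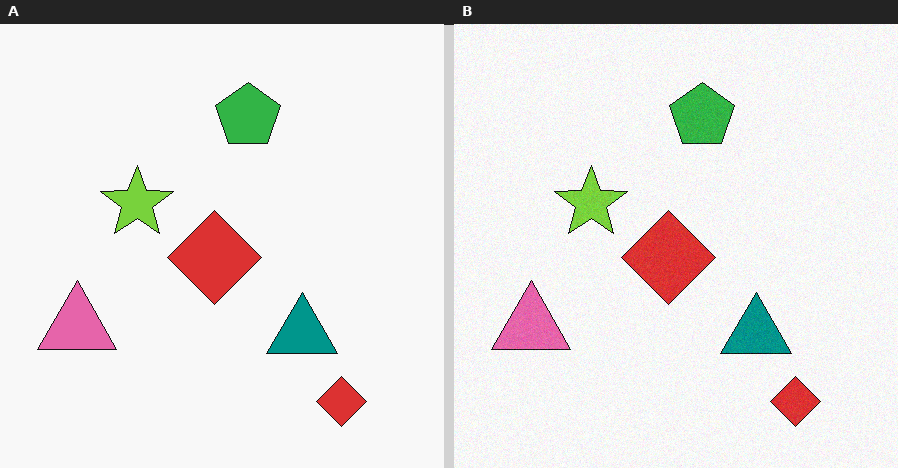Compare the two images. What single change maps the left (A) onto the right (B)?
This is the original image degraded with light additive noise.

Random speckle covers the whole image, including the flat background.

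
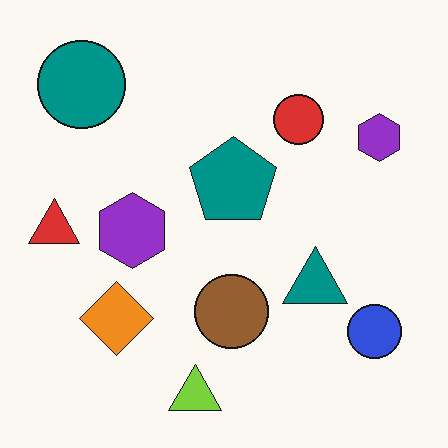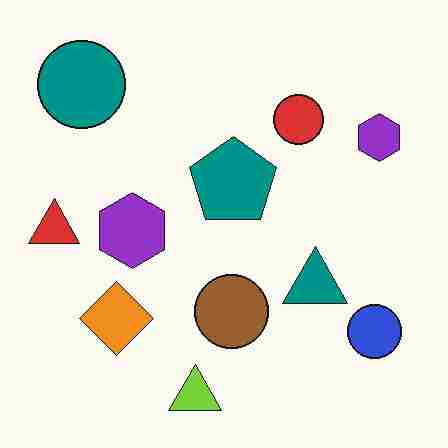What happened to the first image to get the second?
The second image is the first heavily JPEG-compressed with obvious blocking artifacts.

Blocky 8×8 compression artifacts appear around shape edges and the flat background shows ringing — characteristic JPEG degradation.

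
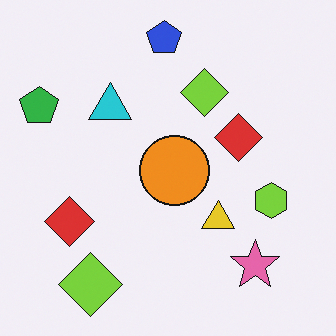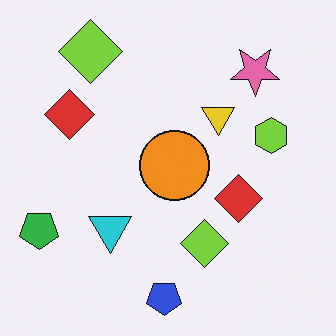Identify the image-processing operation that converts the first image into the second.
It was flipped vertically (top ↔ bottom).

The blue pentagon is in the top of the first image and the bottom of the second — shapes on opposite sides of the horizontal midline have swapped in a mirror flip.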